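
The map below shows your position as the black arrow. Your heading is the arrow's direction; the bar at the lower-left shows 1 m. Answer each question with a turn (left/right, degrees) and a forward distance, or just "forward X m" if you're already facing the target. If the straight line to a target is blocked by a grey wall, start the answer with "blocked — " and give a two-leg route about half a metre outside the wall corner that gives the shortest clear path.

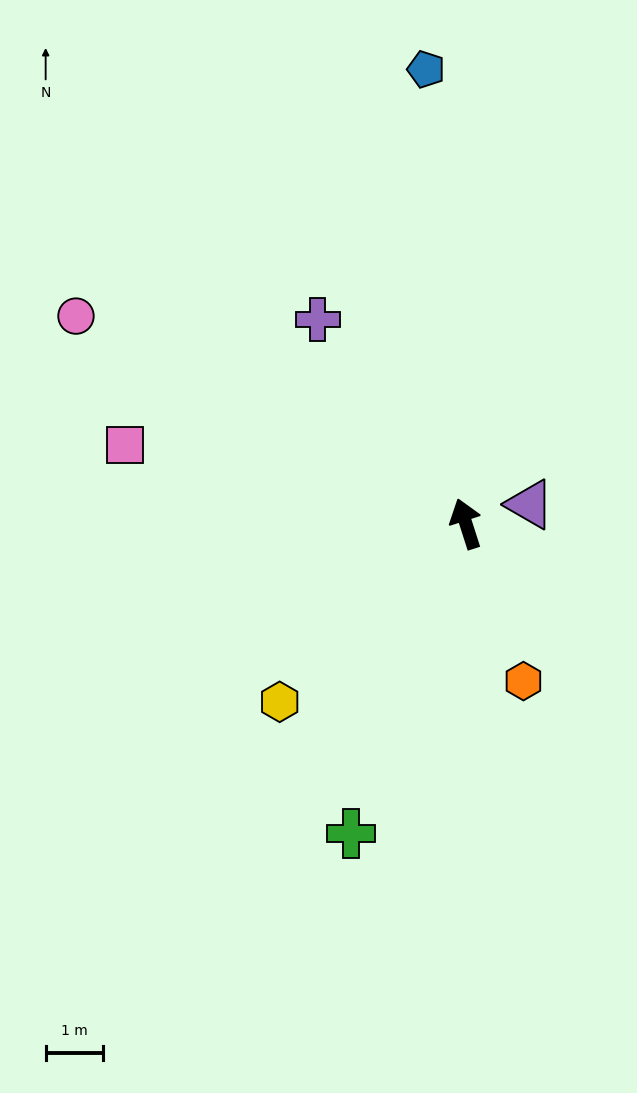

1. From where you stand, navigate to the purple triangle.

turn right 91°, forward 1.2 m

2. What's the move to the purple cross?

turn left 18°, forward 4.4 m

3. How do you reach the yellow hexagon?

turn left 116°, forward 4.5 m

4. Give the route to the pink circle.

turn left 44°, forward 7.7 m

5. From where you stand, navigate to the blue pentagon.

turn right 13°, forward 7.9 m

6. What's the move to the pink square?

turn left 59°, forward 6.1 m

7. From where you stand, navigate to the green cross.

turn left 142°, forward 5.7 m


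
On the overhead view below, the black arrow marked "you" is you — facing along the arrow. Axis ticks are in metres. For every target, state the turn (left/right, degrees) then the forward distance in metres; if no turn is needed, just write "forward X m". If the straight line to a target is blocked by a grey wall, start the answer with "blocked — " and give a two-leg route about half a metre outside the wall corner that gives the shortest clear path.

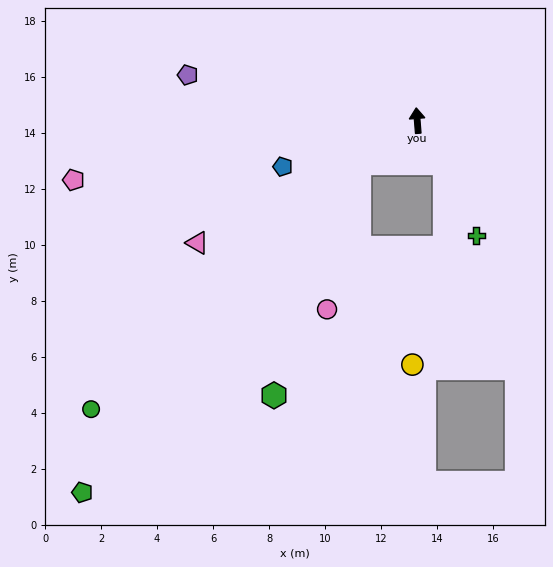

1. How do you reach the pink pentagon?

turn left 95°, forward 12.5 m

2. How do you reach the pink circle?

blocked — turn left 122°, forward 2.6 m, then turn left 41°, forward 5.3 m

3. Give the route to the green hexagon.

blocked — turn left 122°, forward 2.6 m, then turn left 33°, forward 8.8 m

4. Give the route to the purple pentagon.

turn left 74°, forward 8.4 m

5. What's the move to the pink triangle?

turn left 115°, forward 9.0 m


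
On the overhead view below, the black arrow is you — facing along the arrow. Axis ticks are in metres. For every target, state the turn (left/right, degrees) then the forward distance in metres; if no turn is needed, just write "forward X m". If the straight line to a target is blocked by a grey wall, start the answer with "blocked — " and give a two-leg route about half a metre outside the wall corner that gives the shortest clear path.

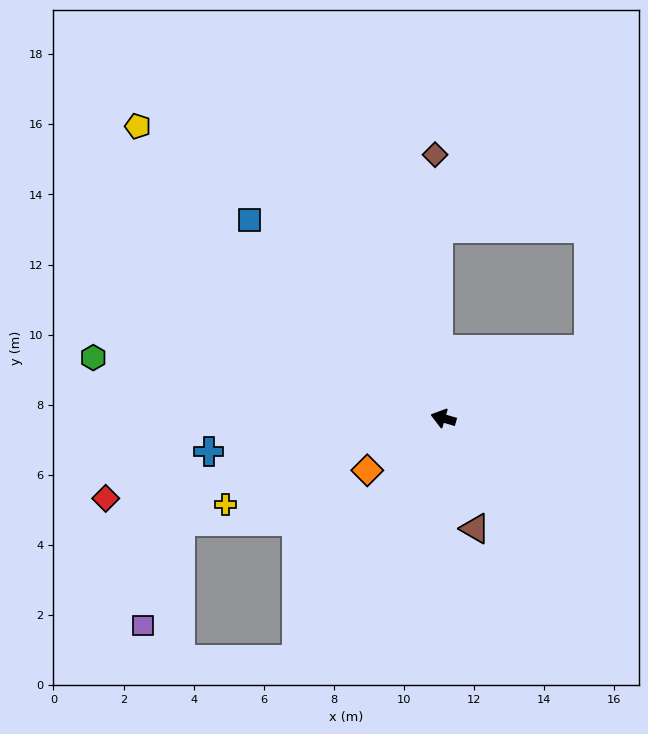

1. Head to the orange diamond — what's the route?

turn left 50°, forward 2.6 m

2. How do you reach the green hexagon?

turn left 6°, forward 10.1 m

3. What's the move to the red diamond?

turn left 30°, forward 9.9 m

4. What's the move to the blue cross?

turn left 24°, forward 6.8 m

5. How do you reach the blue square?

turn right 29°, forward 7.9 m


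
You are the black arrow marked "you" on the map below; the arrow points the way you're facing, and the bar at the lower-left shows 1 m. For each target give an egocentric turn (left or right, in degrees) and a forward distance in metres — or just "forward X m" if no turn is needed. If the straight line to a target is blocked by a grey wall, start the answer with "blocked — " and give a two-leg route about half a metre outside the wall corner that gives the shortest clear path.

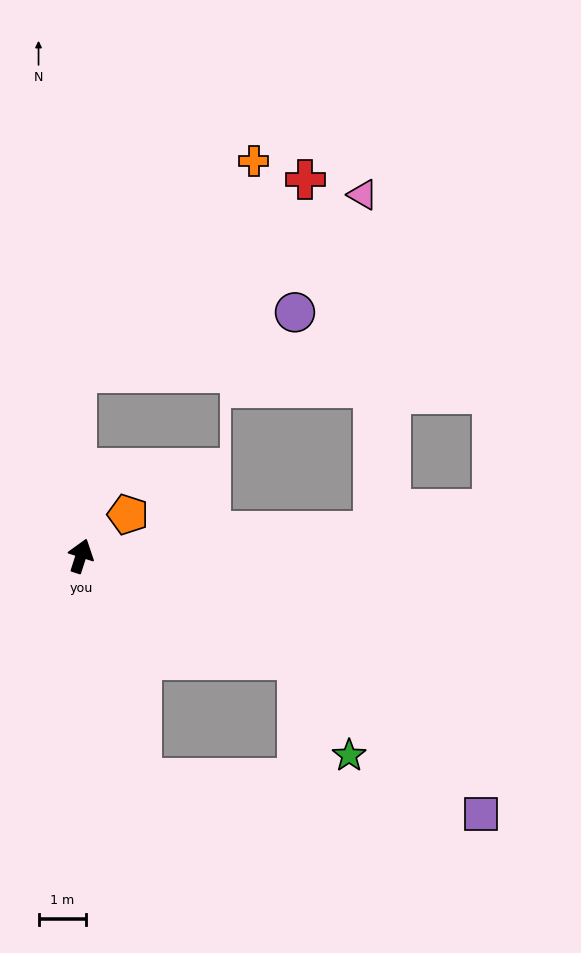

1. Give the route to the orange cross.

blocked — turn left 19°, forward 3.9 m, then turn right 41°, forward 5.8 m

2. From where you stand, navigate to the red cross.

blocked — turn left 19°, forward 3.9 m, then turn right 51°, forward 6.3 m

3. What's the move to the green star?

blocked — turn right 98°, forward 5.1 m, then turn right 36°, forward 2.3 m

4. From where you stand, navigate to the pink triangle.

blocked — turn left 19°, forward 3.9 m, then turn right 59°, forward 7.1 m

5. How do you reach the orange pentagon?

turn right 31°, forward 1.3 m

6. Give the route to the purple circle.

blocked — turn left 19°, forward 3.9 m, then turn right 76°, forward 4.8 m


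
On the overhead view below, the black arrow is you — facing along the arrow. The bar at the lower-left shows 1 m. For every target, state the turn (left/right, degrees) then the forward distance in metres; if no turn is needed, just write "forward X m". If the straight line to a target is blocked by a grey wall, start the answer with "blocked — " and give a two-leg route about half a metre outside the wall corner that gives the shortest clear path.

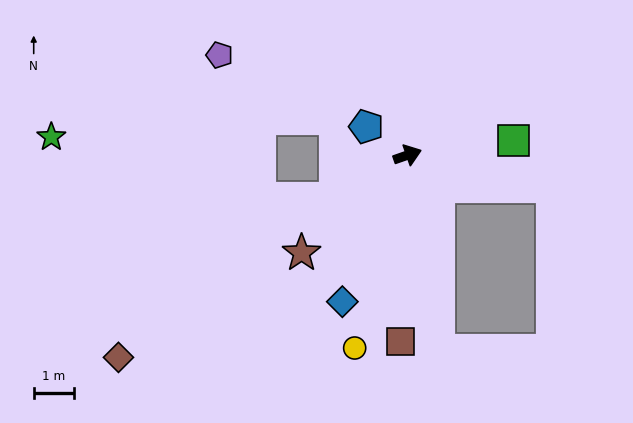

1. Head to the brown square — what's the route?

turn right 111°, forward 4.6 m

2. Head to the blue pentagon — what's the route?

turn left 126°, forward 1.2 m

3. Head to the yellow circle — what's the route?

turn right 125°, forward 5.0 m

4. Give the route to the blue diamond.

turn right 133°, forward 4.0 m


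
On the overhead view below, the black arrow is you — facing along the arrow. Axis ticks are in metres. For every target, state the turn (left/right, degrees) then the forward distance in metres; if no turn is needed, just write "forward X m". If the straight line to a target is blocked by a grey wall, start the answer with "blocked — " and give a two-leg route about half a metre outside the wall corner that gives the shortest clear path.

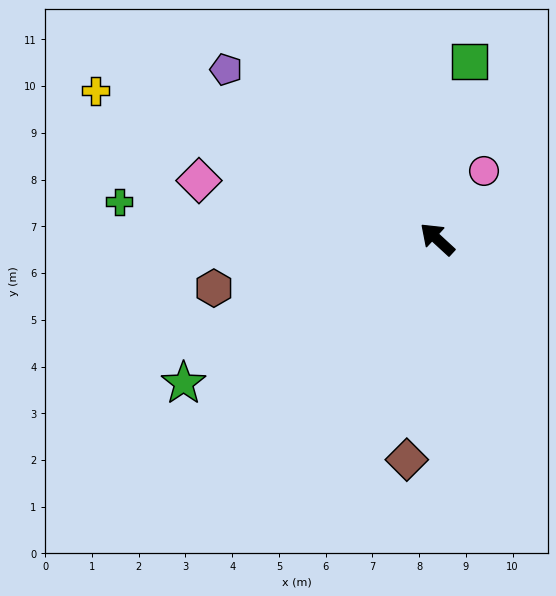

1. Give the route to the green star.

turn left 72°, forward 6.2 m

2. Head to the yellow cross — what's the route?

turn left 19°, forward 8.0 m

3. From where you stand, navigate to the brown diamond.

turn left 125°, forward 4.8 m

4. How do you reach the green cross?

turn left 36°, forward 6.8 m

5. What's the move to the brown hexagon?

turn left 55°, forward 4.9 m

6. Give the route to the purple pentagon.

turn left 4°, forward 5.8 m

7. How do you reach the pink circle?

turn right 82°, forward 1.8 m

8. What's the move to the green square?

turn right 58°, forward 3.9 m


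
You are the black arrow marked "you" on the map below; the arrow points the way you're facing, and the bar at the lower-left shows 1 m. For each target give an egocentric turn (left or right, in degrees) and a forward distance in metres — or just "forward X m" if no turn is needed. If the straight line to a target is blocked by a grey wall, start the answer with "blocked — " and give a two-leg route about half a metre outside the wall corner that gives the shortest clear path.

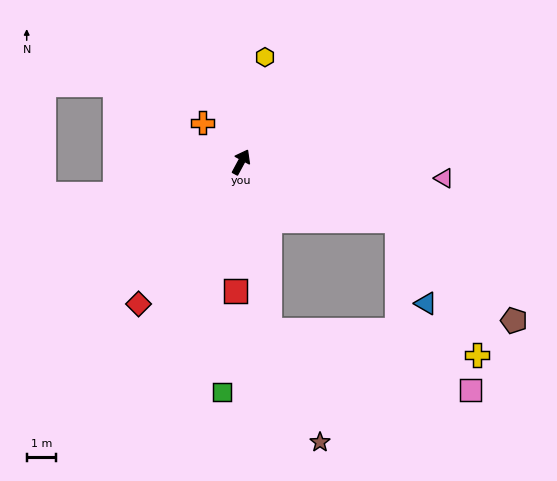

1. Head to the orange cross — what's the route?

turn left 73°, forward 1.9 m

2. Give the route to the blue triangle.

blocked — turn right 82°, forward 5.6 m, then turn right 51°, forward 3.0 m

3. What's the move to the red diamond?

turn left 172°, forward 5.9 m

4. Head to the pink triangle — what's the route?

turn right 66°, forward 6.9 m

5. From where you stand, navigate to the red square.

turn right 154°, forward 4.4 m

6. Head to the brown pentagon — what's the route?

blocked — turn right 82°, forward 5.6 m, then turn right 20°, forward 5.2 m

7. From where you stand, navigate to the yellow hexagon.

turn left 16°, forward 3.6 m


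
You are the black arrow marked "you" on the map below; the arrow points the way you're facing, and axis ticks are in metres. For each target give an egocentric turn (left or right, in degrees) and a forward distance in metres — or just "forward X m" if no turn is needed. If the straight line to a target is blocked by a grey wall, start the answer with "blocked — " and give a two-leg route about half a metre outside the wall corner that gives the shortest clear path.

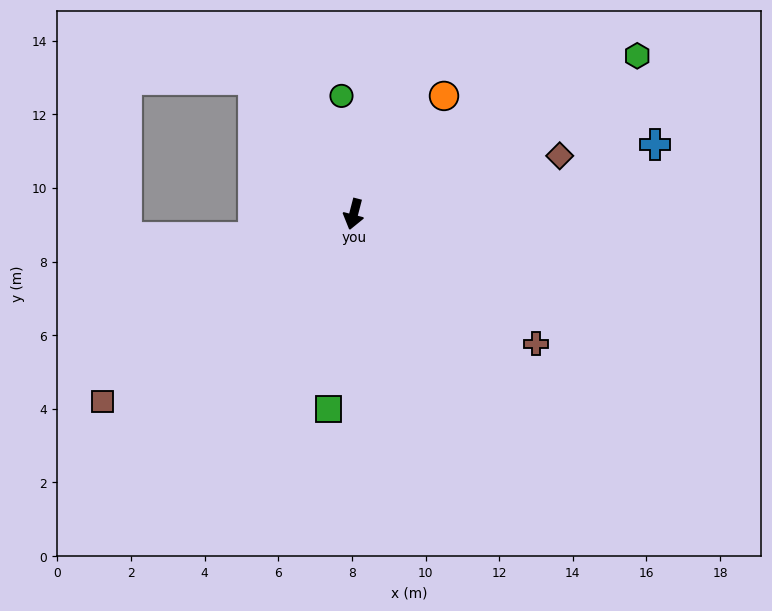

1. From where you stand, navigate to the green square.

turn left 7°, forward 5.3 m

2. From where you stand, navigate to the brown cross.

turn left 69°, forward 6.1 m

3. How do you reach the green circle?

turn right 160°, forward 3.2 m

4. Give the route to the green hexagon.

turn left 134°, forward 8.8 m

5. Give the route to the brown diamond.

turn left 120°, forward 5.8 m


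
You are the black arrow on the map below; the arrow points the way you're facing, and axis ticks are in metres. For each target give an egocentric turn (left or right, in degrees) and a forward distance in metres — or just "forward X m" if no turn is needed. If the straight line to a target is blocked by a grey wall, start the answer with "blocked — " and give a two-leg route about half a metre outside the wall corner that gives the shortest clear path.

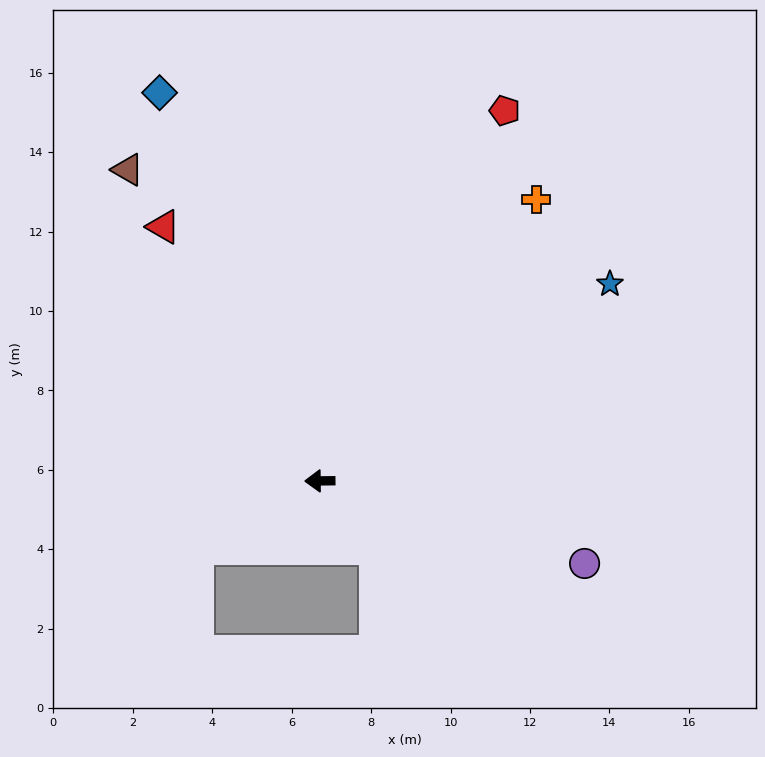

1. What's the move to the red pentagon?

turn right 117°, forward 10.4 m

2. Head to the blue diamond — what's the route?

turn right 68°, forward 10.6 m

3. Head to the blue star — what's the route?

turn right 146°, forward 8.8 m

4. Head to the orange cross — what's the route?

turn right 128°, forward 8.9 m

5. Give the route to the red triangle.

turn right 59°, forward 7.5 m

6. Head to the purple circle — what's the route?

turn left 162°, forward 7.0 m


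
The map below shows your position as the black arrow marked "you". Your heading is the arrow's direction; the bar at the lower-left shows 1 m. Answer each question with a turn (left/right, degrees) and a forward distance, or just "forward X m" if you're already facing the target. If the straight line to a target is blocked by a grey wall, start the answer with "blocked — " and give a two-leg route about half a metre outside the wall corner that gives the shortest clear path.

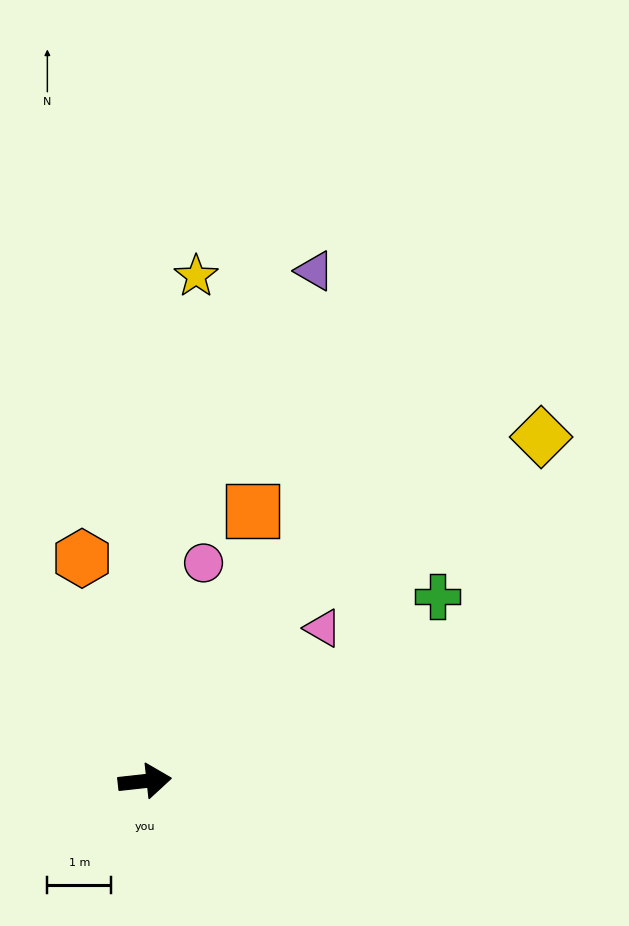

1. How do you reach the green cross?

turn left 26°, forward 5.4 m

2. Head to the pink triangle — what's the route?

turn left 34°, forward 3.7 m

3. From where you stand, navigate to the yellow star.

turn left 78°, forward 7.9 m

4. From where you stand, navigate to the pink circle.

turn left 69°, forward 3.5 m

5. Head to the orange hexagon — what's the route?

turn left 99°, forward 3.6 m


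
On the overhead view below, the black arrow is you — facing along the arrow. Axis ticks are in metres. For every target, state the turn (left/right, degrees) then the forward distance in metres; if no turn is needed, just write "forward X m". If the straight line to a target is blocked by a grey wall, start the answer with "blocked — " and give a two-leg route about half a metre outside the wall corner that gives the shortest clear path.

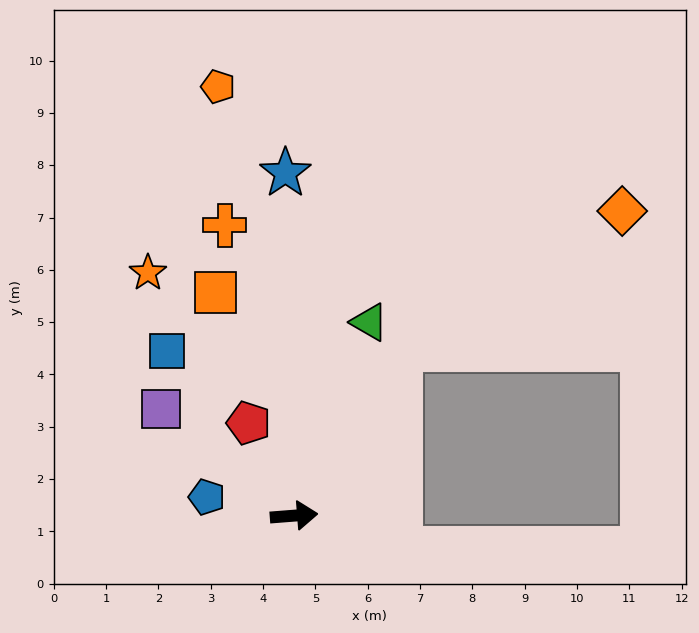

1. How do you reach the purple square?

turn left 137°, forward 3.3 m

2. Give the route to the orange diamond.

blocked — turn left 53°, forward 3.8 m, then turn right 26°, forward 5.0 m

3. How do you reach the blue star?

turn left 87°, forward 6.6 m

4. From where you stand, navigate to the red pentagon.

turn left 112°, forward 2.0 m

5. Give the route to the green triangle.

turn left 64°, forward 4.0 m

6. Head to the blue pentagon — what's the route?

turn left 164°, forward 1.7 m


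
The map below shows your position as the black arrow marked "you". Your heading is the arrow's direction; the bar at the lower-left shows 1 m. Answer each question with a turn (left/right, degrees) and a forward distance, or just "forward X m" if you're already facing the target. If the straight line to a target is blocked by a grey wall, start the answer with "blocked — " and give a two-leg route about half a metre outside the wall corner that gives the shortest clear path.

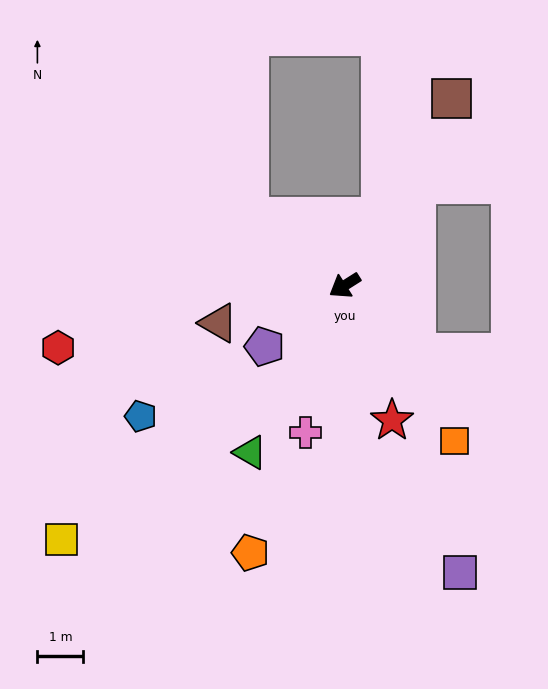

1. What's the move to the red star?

turn left 77°, forward 3.1 m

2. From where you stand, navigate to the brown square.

turn right 152°, forward 4.7 m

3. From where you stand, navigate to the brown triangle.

turn right 16°, forward 2.9 m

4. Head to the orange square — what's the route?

turn left 93°, forward 4.1 m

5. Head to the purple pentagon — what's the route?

turn left 5°, forward 2.2 m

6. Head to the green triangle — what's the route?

turn left 28°, forward 4.2 m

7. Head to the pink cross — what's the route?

turn left 43°, forward 3.3 m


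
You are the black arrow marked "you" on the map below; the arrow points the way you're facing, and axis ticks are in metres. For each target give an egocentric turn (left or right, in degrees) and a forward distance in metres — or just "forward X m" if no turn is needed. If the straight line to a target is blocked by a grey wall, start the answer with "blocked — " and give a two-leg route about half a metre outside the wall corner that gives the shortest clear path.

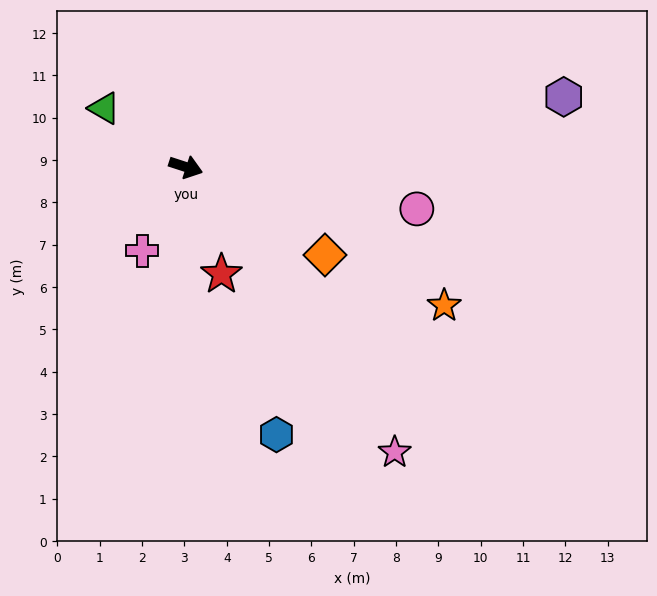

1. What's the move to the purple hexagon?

turn left 29°, forward 9.1 m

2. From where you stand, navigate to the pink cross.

turn right 100°, forward 2.2 m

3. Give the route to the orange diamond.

turn right 14°, forward 3.9 m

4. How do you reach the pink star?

turn right 36°, forward 8.3 m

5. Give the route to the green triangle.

turn left 162°, forward 2.4 m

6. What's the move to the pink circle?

turn left 8°, forward 5.5 m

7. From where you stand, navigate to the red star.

turn right 54°, forward 2.7 m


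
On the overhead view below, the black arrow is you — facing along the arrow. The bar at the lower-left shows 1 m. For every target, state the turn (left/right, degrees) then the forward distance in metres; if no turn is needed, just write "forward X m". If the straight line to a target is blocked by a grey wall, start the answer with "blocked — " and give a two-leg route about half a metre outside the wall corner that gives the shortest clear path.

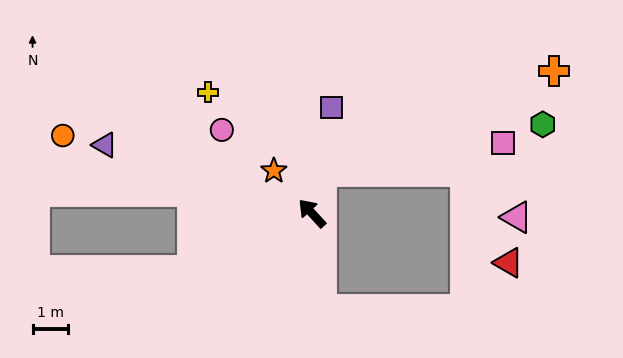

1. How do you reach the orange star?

forward 1.6 m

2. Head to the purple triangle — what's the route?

turn left 29°, forward 6.1 m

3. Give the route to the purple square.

turn right 53°, forward 3.0 m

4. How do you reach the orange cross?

blocked — turn right 56°, forward 1.2 m, then turn right 53°, forward 7.1 m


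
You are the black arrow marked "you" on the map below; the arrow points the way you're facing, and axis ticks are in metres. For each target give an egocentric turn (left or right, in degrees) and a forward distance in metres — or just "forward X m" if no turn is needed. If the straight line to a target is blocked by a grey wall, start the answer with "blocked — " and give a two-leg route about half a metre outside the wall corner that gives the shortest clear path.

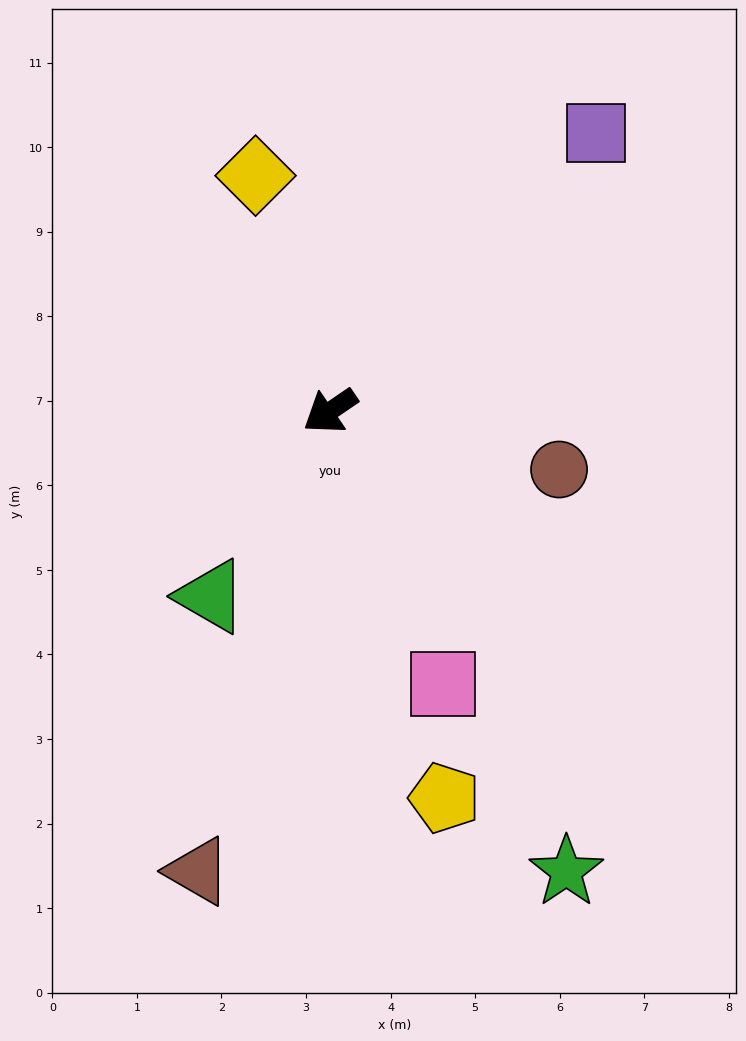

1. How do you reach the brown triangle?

turn left 40°, forward 5.7 m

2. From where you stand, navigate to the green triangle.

turn left 23°, forward 2.6 m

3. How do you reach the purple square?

turn right 168°, forward 4.6 m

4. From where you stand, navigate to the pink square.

turn left 78°, forward 3.5 m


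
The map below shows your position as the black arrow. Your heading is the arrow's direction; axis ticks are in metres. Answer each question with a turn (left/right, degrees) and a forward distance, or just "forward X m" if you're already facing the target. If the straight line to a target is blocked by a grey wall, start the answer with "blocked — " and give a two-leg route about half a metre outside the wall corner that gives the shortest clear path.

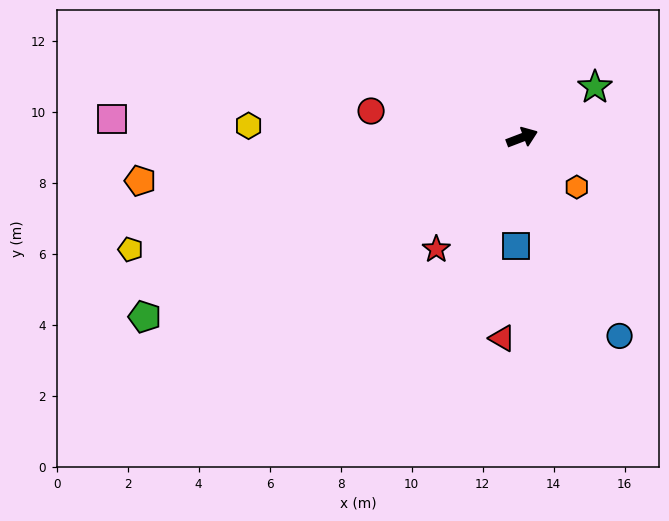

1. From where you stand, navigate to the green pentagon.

turn right 175°, forward 11.8 m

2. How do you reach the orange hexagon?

turn right 63°, forward 2.1 m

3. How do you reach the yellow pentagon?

turn left 175°, forward 11.5 m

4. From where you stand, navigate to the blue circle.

turn right 85°, forward 6.2 m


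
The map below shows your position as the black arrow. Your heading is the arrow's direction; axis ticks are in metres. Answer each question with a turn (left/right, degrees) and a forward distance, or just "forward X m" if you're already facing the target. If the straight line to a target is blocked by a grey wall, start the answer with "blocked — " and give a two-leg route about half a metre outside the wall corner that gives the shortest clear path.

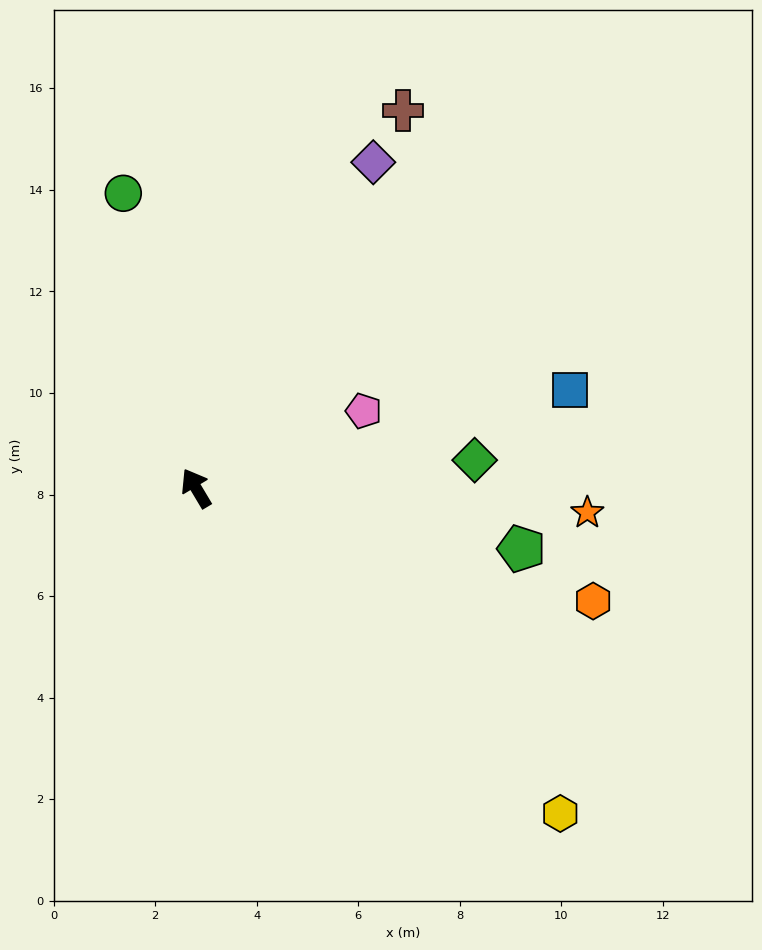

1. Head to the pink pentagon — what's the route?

turn right 96°, forward 3.6 m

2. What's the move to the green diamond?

turn right 115°, forward 5.5 m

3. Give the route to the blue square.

turn right 106°, forward 7.6 m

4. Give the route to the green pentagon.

turn right 131°, forward 6.5 m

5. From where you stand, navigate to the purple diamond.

turn right 59°, forward 7.3 m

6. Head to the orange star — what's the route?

turn right 124°, forward 7.7 m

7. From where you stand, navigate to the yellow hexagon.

turn right 163°, forward 9.6 m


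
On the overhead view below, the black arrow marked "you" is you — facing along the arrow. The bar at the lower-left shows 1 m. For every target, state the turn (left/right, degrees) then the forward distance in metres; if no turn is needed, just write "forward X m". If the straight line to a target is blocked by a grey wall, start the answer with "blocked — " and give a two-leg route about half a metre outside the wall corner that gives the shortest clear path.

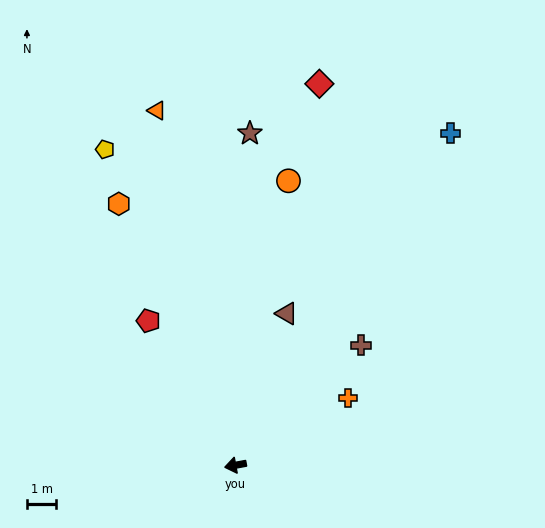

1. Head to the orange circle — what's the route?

turn right 111°, forward 9.8 m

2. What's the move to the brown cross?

turn right 147°, forward 5.9 m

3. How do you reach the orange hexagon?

turn right 76°, forward 9.7 m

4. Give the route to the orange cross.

turn right 160°, forward 4.4 m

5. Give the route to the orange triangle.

turn right 88°, forward 12.3 m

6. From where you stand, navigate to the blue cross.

turn right 133°, forward 13.4 m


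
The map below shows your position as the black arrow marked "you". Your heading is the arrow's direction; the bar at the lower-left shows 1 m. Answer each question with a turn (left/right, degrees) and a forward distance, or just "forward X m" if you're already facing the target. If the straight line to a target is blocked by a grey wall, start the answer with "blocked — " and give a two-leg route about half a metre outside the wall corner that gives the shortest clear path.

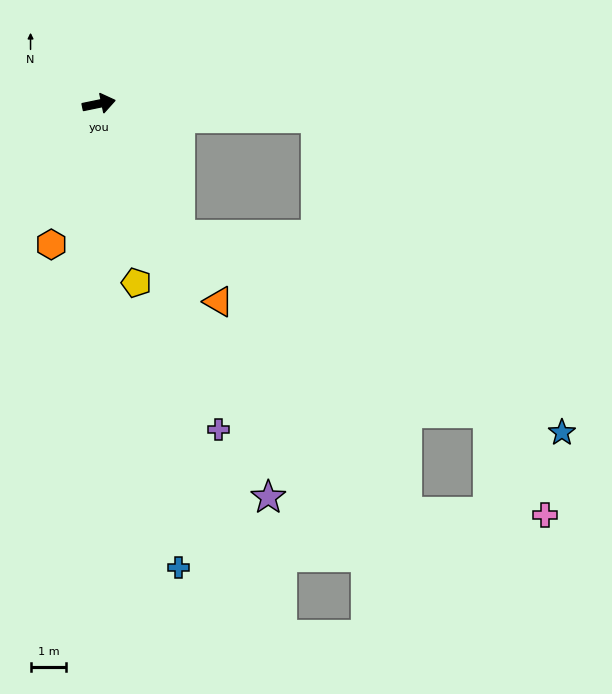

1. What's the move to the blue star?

blocked — turn right 70°, forward 4.3 m, then turn left 31°, forward 12.0 m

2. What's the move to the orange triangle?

turn right 71°, forward 6.5 m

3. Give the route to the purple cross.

turn right 82°, forward 9.7 m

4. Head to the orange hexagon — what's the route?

turn right 120°, forward 4.1 m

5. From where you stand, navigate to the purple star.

turn right 78°, forward 12.0 m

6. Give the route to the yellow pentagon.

turn right 90°, forward 5.1 m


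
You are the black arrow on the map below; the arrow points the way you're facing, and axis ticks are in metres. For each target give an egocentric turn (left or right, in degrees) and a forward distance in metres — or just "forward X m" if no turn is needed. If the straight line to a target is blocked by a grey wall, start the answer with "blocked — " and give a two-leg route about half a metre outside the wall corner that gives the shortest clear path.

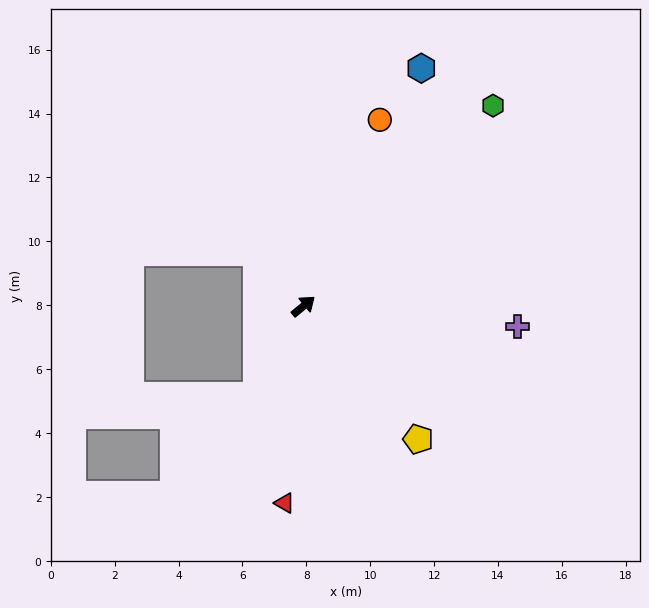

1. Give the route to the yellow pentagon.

turn right 89°, forward 5.5 m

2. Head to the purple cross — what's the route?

turn right 45°, forward 6.7 m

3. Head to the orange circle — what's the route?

turn left 28°, forward 6.3 m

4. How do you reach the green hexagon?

turn left 7°, forward 8.6 m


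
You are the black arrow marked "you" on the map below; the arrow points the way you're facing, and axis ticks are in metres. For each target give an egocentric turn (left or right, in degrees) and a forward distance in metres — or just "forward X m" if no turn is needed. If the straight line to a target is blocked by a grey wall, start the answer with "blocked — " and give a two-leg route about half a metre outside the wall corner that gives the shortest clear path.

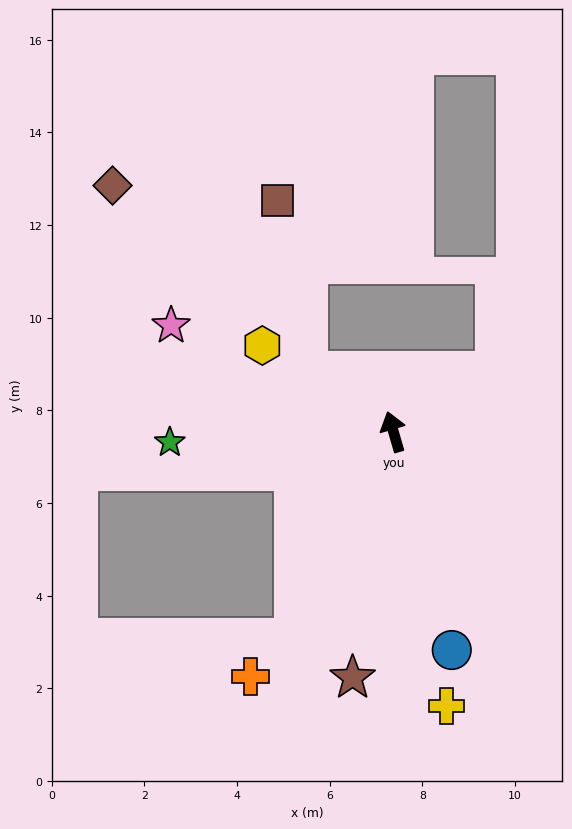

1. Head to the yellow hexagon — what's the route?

turn left 40°, forward 3.4 m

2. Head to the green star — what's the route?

turn left 76°, forward 4.8 m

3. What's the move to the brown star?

turn left 154°, forward 5.4 m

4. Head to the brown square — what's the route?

blocked — turn left 38°, forward 2.3 m, then turn right 44°, forward 3.7 m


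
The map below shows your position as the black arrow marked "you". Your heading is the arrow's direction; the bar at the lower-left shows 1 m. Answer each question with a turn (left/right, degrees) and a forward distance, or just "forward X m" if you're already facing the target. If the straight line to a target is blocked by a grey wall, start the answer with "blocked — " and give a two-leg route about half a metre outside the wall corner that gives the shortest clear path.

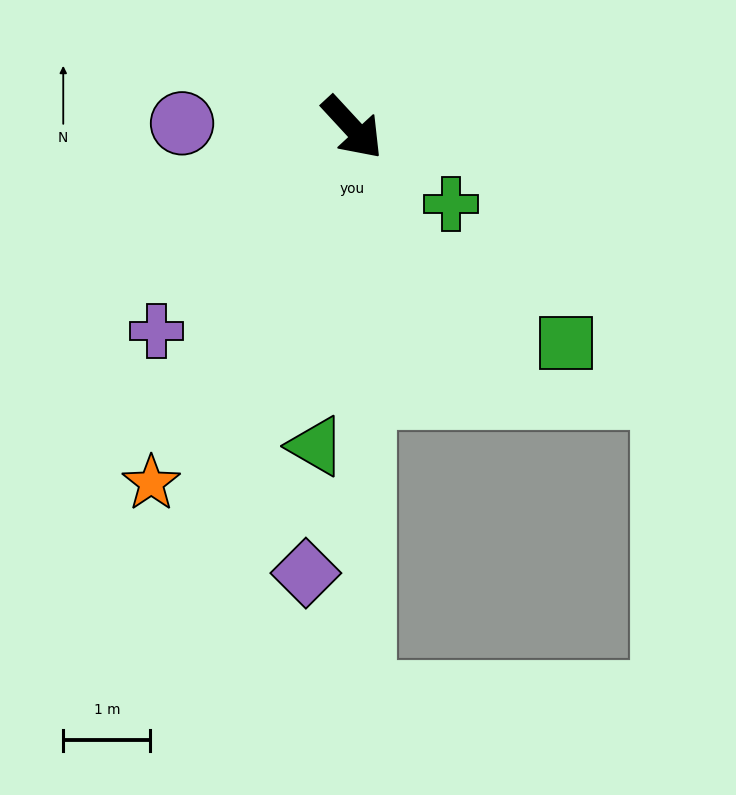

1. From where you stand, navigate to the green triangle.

turn right 49°, forward 3.7 m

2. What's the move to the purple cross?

turn right 87°, forward 3.2 m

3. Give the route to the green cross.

turn left 9°, forward 1.4 m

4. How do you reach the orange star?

turn right 72°, forward 4.7 m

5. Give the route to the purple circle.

turn right 134°, forward 2.0 m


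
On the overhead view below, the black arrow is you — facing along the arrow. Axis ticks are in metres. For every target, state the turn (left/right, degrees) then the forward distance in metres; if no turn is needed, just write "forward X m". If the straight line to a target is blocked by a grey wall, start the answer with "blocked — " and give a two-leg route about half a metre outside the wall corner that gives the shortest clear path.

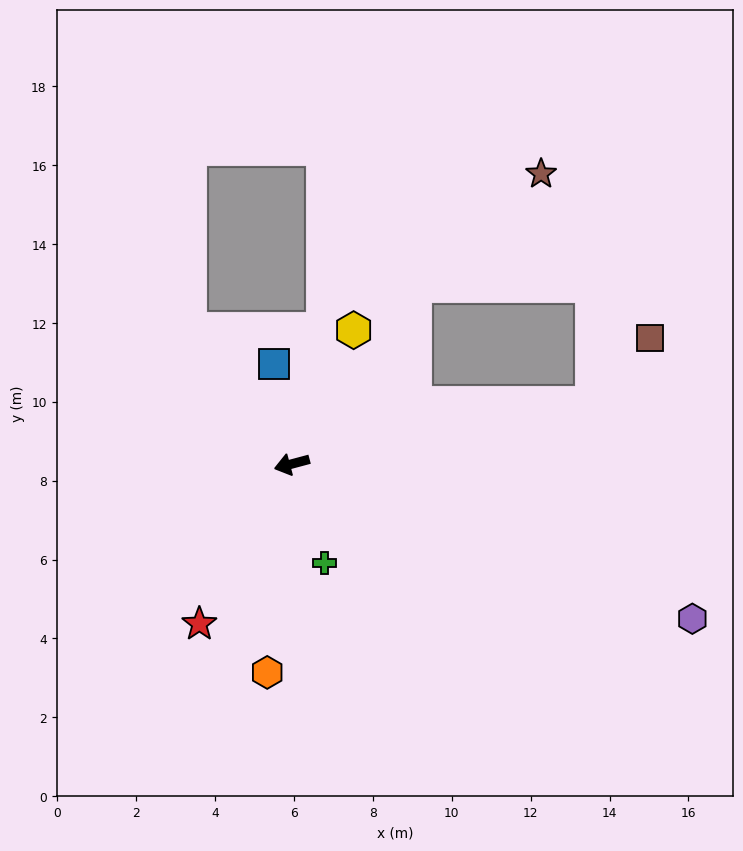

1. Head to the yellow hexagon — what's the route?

turn right 130°, forward 3.7 m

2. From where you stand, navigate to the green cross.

turn left 93°, forward 2.6 m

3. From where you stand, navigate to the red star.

turn left 45°, forward 4.7 m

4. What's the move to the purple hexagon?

turn left 144°, forward 10.9 m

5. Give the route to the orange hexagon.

turn left 68°, forward 5.3 m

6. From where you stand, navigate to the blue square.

turn right 95°, forward 2.6 m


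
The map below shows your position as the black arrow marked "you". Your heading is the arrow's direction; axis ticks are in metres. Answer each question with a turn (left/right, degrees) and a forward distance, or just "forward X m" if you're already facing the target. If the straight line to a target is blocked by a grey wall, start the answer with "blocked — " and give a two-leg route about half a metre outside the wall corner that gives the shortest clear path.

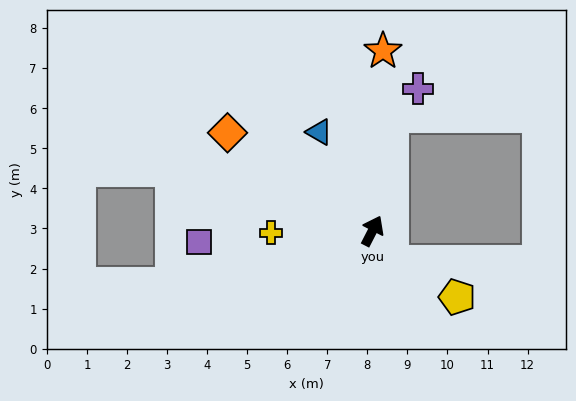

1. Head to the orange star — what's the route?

turn left 24°, forward 4.5 m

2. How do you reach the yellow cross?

turn left 118°, forward 2.5 m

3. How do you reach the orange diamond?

turn left 83°, forward 4.4 m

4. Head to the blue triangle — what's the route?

turn left 56°, forward 2.8 m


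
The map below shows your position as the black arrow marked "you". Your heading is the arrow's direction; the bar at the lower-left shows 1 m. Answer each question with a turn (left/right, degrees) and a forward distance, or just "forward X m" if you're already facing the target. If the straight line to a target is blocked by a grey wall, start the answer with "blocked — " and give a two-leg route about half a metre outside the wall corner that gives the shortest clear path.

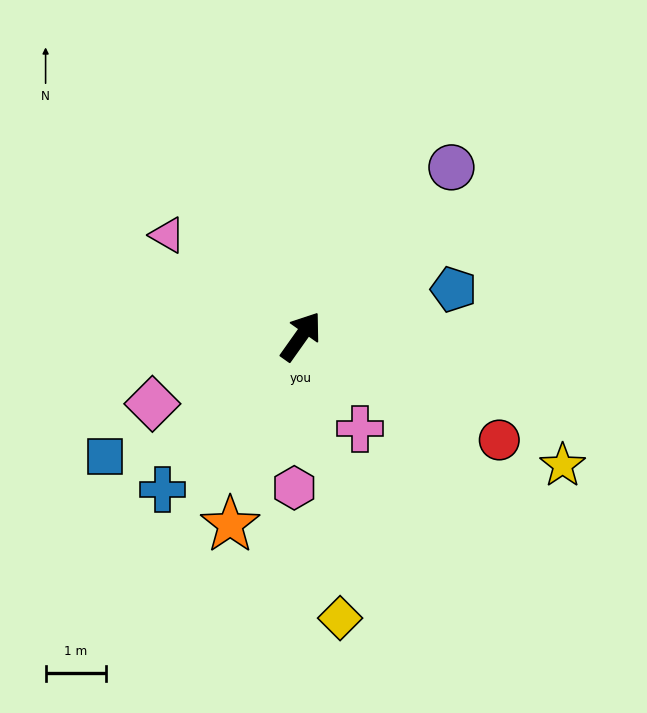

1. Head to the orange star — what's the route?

turn right 165°, forward 3.4 m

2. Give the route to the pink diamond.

turn left 150°, forward 2.7 m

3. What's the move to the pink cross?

turn right 112°, forward 1.8 m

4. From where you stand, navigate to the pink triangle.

turn left 88°, forward 2.8 m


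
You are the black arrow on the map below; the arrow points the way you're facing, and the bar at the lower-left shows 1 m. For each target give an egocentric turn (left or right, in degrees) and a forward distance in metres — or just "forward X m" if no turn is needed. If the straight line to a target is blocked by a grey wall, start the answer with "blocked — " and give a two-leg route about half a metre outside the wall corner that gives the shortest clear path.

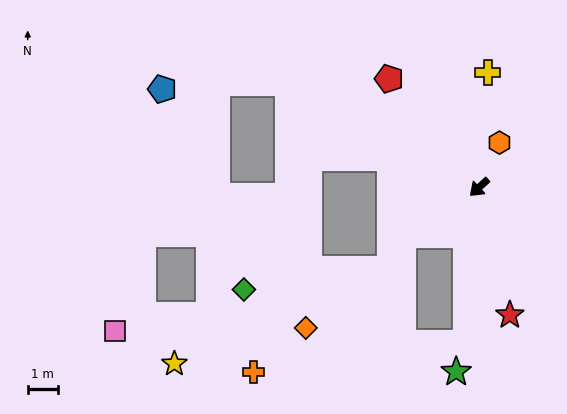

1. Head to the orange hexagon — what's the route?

turn right 157°, forward 1.6 m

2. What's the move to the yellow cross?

turn right 137°, forward 3.8 m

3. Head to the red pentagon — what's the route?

turn right 93°, forward 4.7 m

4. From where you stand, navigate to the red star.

turn left 61°, forward 4.3 m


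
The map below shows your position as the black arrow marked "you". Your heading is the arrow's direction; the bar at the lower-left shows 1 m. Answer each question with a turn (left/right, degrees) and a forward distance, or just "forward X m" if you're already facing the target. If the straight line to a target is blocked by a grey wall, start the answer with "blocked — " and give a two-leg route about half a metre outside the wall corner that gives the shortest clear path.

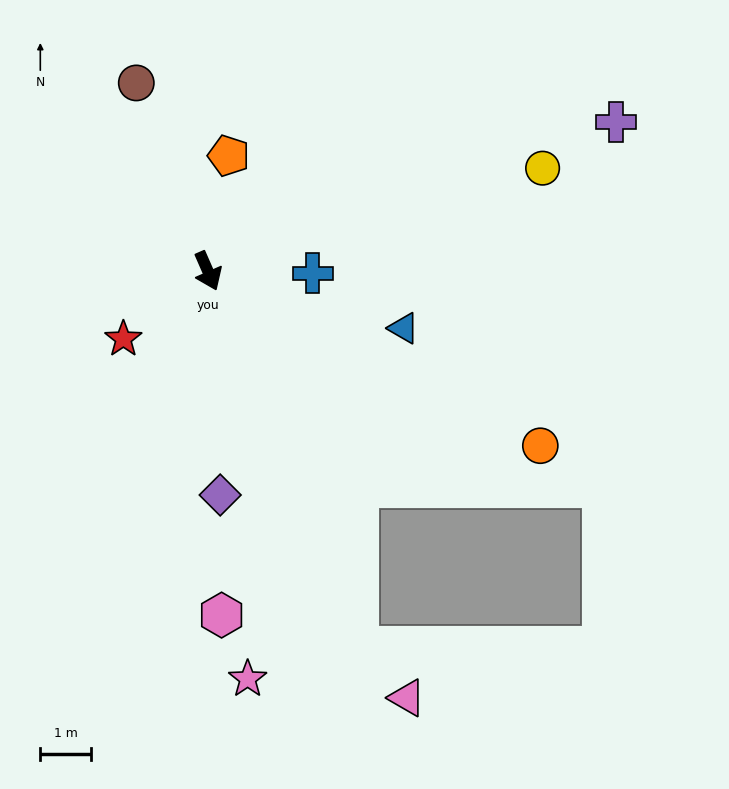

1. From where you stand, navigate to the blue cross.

turn left 65°, forward 2.1 m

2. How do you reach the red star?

turn right 75°, forward 2.1 m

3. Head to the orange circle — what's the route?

turn left 39°, forward 7.4 m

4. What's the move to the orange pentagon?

turn left 146°, forward 2.3 m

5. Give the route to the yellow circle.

turn left 83°, forward 6.9 m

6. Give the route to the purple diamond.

turn right 20°, forward 4.4 m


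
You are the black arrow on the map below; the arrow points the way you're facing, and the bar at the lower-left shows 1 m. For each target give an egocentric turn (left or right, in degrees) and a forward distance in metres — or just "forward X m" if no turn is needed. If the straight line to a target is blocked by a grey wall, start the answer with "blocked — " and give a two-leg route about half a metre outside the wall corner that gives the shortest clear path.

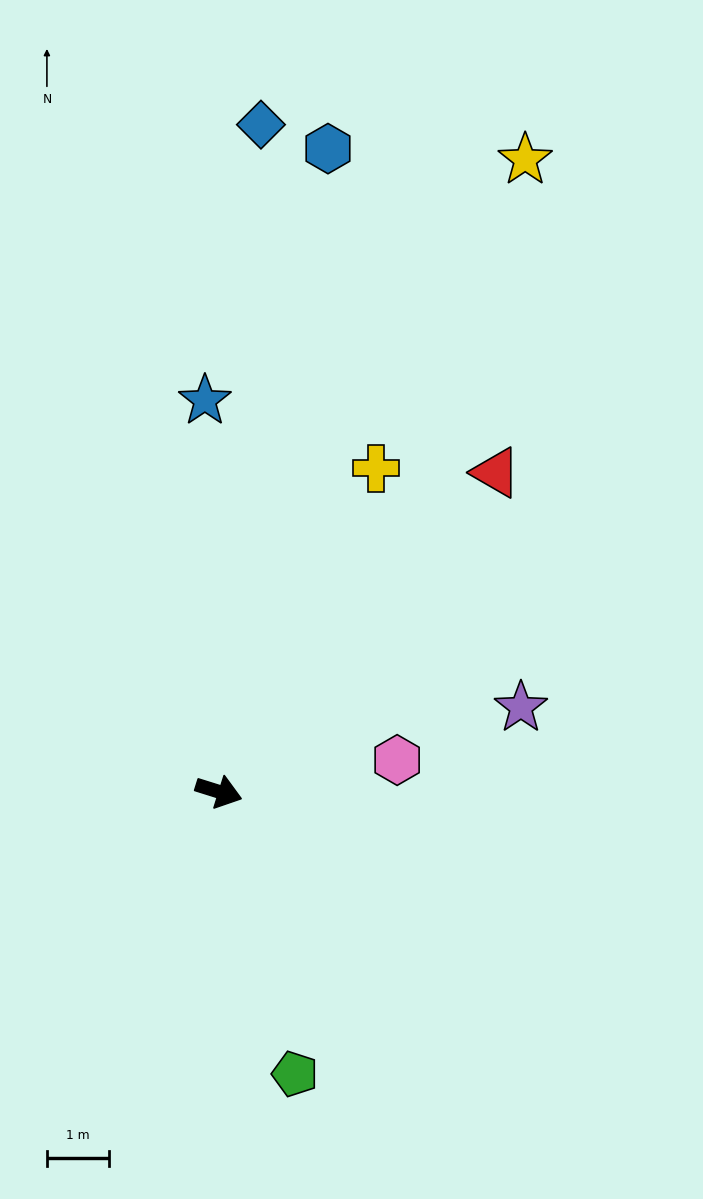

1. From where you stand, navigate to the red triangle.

turn left 66°, forward 6.8 m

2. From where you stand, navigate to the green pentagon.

turn right 57°, forward 4.7 m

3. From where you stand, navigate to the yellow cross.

turn left 82°, forward 5.8 m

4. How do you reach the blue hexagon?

turn left 98°, forward 10.5 m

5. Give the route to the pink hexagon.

turn left 27°, forward 2.9 m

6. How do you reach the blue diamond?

turn left 104°, forward 10.8 m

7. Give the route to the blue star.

turn left 109°, forward 6.3 m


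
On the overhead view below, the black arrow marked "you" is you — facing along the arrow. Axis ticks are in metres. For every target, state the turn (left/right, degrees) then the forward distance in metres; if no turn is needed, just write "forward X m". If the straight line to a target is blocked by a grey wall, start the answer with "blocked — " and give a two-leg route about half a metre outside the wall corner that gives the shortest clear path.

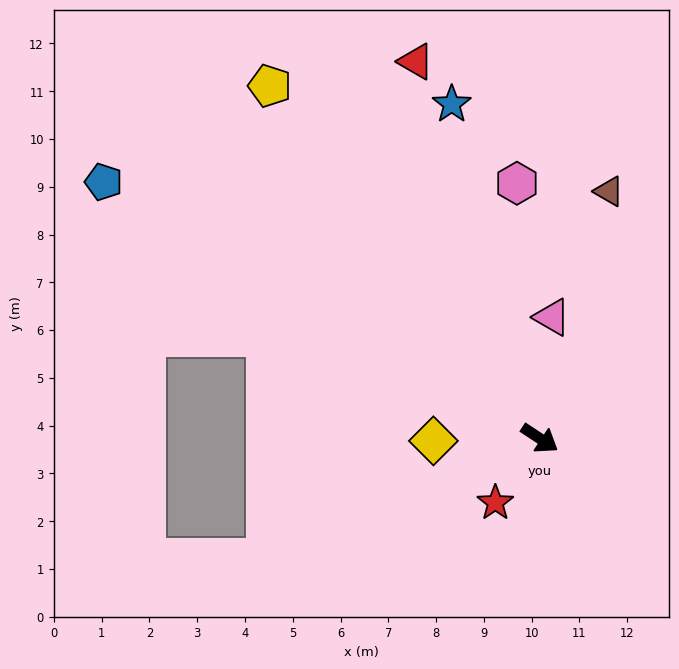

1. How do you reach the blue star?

turn left 138°, forward 7.2 m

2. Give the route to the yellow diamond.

turn right 145°, forward 2.2 m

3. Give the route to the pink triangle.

turn left 118°, forward 2.5 m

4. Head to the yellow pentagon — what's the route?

turn left 161°, forward 9.3 m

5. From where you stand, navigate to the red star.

turn right 91°, forward 1.6 m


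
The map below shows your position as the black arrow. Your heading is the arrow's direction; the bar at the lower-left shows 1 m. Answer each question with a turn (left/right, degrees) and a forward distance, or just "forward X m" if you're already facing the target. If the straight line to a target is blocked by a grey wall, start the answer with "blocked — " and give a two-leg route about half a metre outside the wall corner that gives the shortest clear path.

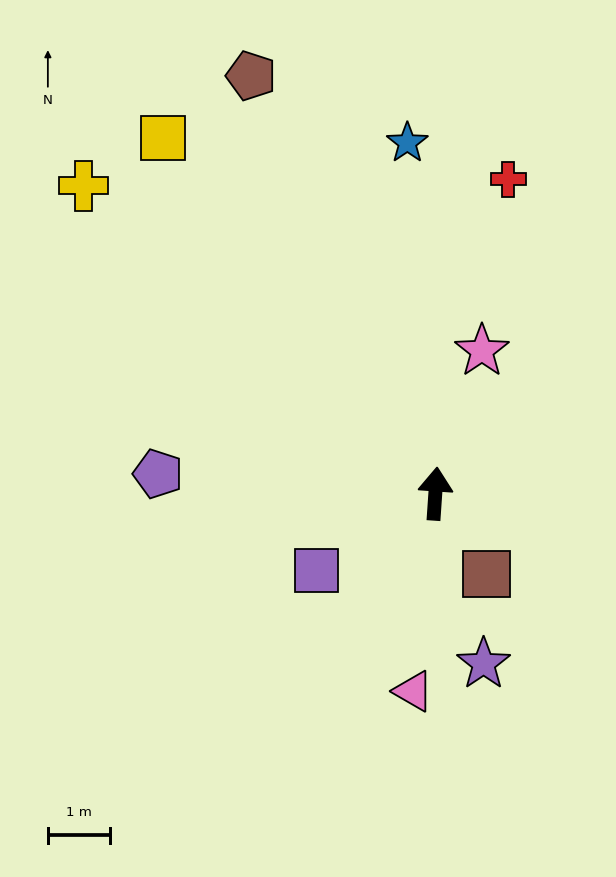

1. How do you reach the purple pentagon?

turn left 90°, forward 4.5 m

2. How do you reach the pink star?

turn right 14°, forward 2.4 m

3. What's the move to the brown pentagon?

turn left 28°, forward 7.4 m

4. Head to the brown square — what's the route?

turn right 144°, forward 1.5 m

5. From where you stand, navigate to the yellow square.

turn left 41°, forward 7.2 m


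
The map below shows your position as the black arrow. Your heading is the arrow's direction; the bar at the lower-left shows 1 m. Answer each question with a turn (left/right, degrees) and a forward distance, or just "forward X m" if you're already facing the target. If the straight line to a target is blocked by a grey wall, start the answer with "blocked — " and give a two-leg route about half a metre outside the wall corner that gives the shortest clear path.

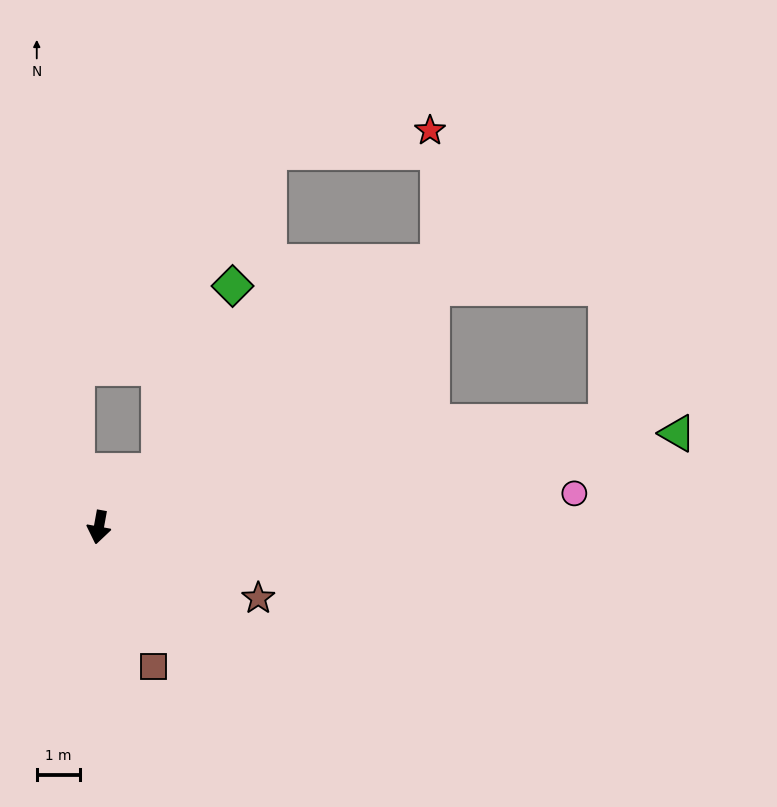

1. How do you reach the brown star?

turn left 76°, forward 4.0 m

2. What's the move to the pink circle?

turn left 104°, forward 11.1 m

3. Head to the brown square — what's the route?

turn left 32°, forward 3.5 m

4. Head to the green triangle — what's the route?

turn left 110°, forward 13.6 m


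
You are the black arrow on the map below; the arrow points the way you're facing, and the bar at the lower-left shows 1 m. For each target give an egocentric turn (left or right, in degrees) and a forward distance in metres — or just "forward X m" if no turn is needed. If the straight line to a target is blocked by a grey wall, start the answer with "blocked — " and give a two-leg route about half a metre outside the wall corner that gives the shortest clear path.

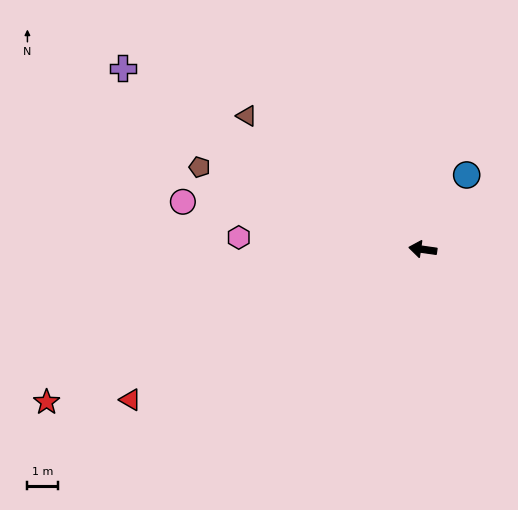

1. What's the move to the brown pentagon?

turn right 12°, forward 7.7 m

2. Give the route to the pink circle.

turn right 3°, forward 7.9 m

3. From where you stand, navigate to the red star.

turn left 30°, forward 13.1 m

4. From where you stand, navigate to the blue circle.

turn right 112°, forward 2.8 m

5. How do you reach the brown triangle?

turn right 29°, forward 7.1 m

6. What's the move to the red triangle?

turn left 35°, forward 10.6 m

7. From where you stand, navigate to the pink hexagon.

turn left 4°, forward 6.0 m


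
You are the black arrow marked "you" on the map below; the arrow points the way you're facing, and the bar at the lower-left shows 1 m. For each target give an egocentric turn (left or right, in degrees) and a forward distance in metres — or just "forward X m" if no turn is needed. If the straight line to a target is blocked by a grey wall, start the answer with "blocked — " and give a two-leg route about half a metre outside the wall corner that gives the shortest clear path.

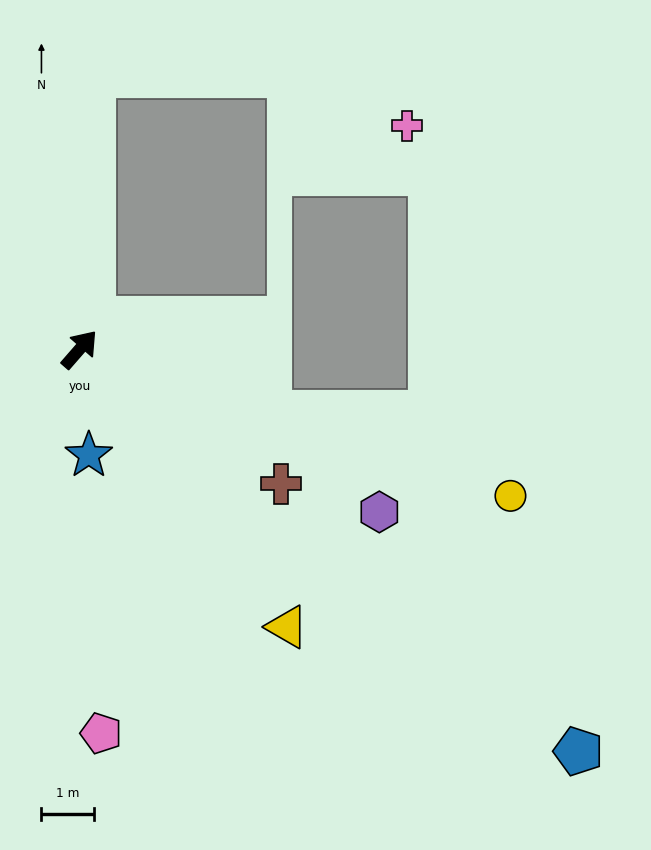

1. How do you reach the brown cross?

turn right 83°, forward 4.6 m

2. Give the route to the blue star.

turn right 134°, forward 2.0 m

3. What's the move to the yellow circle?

turn right 68°, forward 8.6 m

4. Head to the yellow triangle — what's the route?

turn right 102°, forward 6.6 m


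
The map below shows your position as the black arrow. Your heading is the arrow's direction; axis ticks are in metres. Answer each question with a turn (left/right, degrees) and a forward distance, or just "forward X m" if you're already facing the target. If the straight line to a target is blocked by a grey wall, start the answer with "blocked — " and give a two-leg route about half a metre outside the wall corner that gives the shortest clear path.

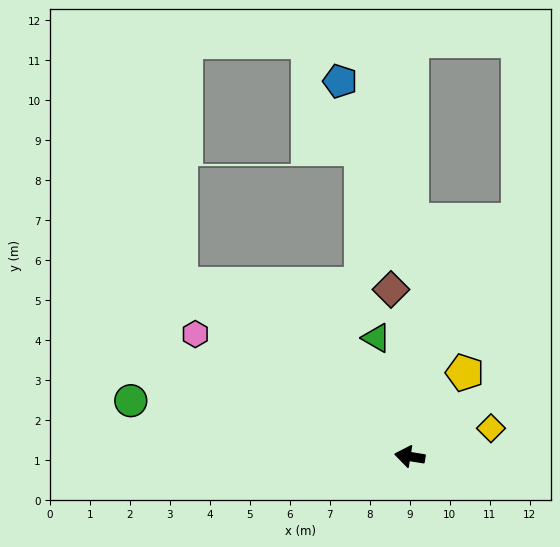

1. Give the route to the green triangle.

turn right 65°, forward 3.1 m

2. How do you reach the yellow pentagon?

turn right 114°, forward 2.5 m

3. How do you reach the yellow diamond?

turn right 152°, forward 2.1 m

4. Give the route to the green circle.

turn right 2°, forward 7.1 m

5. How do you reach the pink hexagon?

turn right 21°, forward 6.2 m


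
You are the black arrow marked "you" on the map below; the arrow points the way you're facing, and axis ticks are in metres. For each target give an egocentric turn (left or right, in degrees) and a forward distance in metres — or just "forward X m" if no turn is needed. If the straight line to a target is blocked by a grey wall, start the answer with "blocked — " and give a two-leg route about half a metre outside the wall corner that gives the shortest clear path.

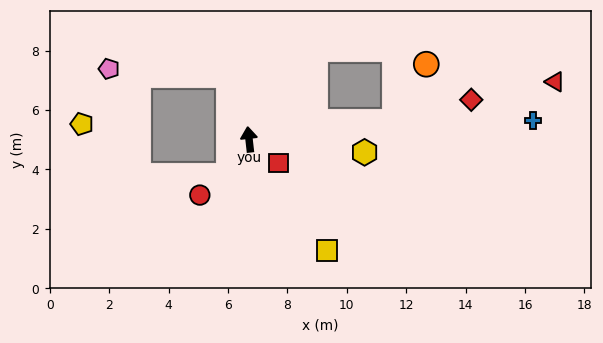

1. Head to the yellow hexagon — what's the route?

turn right 103°, forward 3.9 m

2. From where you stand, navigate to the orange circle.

blocked — turn right 89°, forward 4.9 m, then turn left 54°, forward 2.2 m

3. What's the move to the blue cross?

turn right 93°, forward 9.6 m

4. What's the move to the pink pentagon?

blocked — turn left 12°, forward 2.3 m, then turn left 68°, forward 4.0 m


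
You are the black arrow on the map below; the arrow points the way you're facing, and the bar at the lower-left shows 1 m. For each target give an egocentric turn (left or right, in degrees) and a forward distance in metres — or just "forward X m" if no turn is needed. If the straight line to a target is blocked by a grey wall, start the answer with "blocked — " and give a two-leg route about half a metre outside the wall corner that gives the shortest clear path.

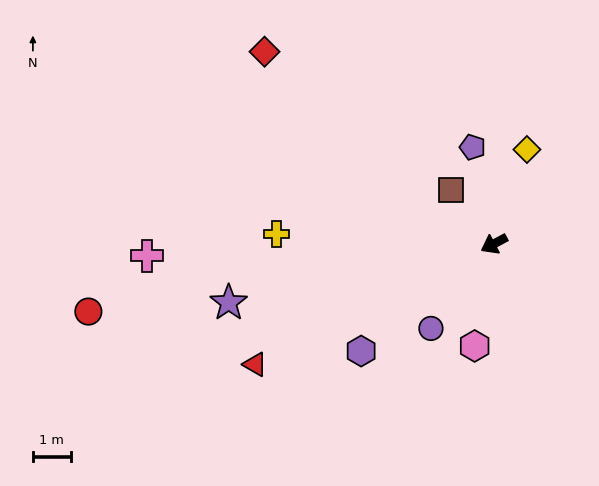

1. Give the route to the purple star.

turn right 16°, forward 7.2 m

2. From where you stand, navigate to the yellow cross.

turn right 31°, forward 5.8 m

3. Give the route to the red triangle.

forward 7.1 m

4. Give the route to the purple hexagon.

turn left 11°, forward 4.5 m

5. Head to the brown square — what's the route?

turn right 79°, forward 1.8 m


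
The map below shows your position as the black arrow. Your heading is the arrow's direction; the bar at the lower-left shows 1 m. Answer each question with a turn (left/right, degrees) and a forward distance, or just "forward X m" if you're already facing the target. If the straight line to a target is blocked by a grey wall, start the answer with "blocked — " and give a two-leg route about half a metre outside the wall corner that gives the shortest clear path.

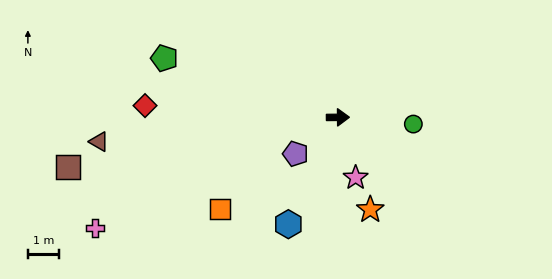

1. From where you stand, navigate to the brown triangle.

turn right 175°, forward 7.6 m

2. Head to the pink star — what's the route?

turn right 74°, forward 2.0 m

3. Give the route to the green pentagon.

turn left 161°, forward 5.8 m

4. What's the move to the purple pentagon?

turn right 140°, forward 1.8 m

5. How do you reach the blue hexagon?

turn right 115°, forward 3.7 m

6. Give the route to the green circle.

turn right 6°, forward 2.4 m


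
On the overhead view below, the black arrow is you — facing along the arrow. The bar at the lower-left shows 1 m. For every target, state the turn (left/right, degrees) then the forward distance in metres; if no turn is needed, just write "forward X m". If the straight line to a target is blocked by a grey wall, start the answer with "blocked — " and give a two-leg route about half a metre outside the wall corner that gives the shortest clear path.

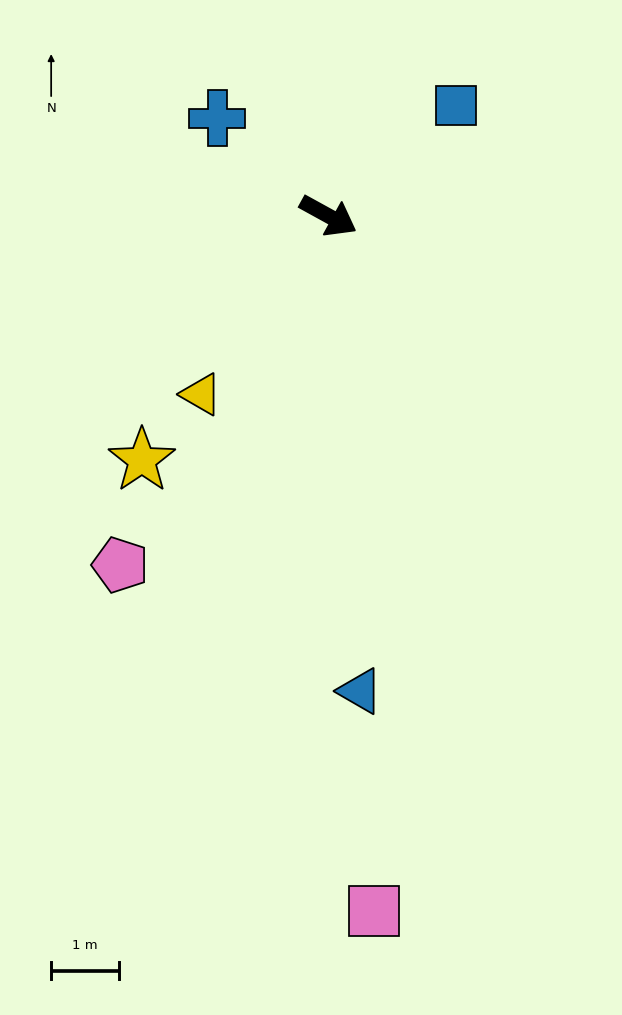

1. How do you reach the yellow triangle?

turn right 97°, forward 3.2 m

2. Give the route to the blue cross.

turn left 168°, forward 2.2 m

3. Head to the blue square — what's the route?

turn left 70°, forward 2.5 m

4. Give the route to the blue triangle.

turn right 57°, forward 7.0 m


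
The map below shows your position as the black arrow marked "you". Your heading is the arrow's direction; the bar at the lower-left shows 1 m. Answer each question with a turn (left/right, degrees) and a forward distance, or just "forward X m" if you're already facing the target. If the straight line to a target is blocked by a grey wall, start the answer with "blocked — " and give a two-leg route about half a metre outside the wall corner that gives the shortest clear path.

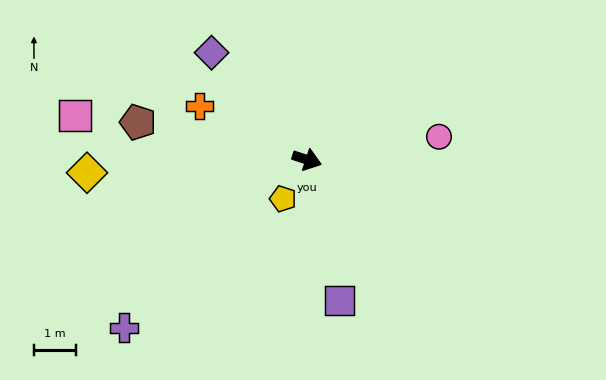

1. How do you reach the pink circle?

turn left 28°, forward 3.2 m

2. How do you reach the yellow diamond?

turn right 158°, forward 5.3 m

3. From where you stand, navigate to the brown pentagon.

turn right 174°, forward 4.2 m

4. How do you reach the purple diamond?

turn left 150°, forward 3.4 m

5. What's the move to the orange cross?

turn left 172°, forward 2.9 m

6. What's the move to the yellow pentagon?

turn right 103°, forward 1.1 m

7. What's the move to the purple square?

turn right 59°, forward 3.5 m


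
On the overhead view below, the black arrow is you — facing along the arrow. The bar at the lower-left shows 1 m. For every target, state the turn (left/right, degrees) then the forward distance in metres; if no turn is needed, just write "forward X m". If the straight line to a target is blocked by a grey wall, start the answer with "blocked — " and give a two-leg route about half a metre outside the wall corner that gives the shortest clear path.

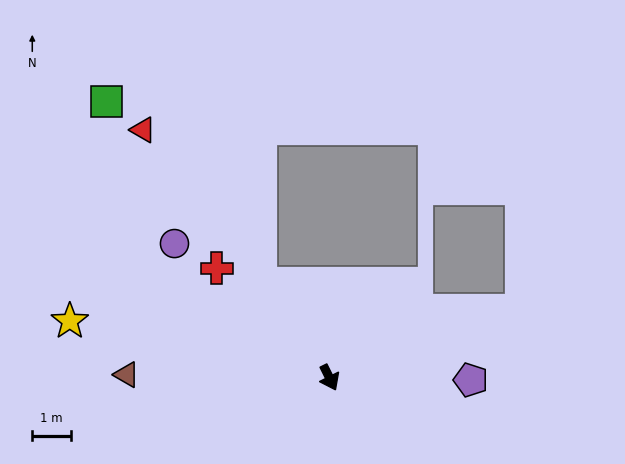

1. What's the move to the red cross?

turn right 161°, forward 4.1 m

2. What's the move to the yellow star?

turn right 129°, forward 6.9 m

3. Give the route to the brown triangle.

turn right 117°, forward 5.3 m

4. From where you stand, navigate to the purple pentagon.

turn left 63°, forward 3.7 m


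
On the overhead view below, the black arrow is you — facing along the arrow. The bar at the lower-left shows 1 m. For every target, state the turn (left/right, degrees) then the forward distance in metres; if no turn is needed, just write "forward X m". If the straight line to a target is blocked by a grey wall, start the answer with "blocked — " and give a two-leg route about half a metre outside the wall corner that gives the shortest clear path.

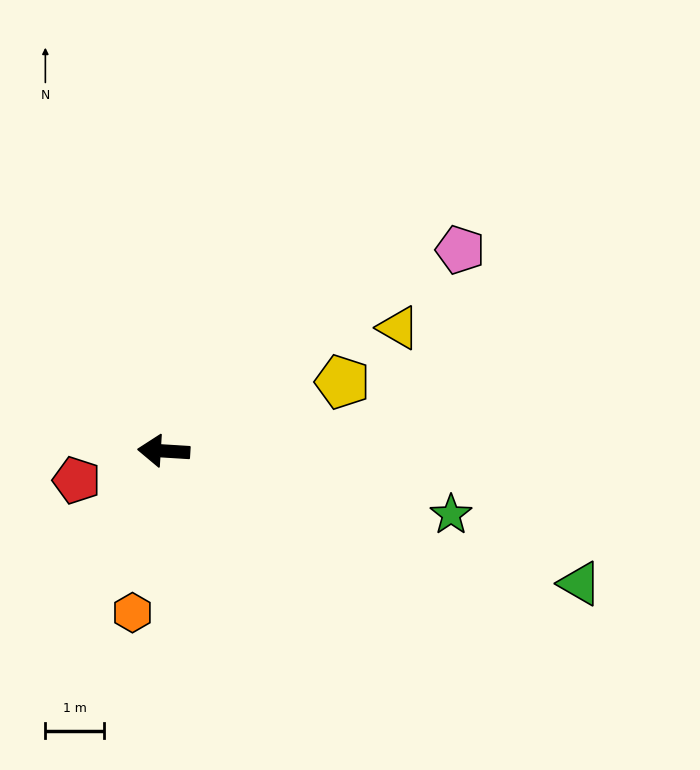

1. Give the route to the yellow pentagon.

turn right 155°, forward 3.2 m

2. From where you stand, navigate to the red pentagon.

turn left 22°, forward 1.6 m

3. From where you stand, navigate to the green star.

turn left 171°, forward 5.0 m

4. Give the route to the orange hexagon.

turn left 83°, forward 2.8 m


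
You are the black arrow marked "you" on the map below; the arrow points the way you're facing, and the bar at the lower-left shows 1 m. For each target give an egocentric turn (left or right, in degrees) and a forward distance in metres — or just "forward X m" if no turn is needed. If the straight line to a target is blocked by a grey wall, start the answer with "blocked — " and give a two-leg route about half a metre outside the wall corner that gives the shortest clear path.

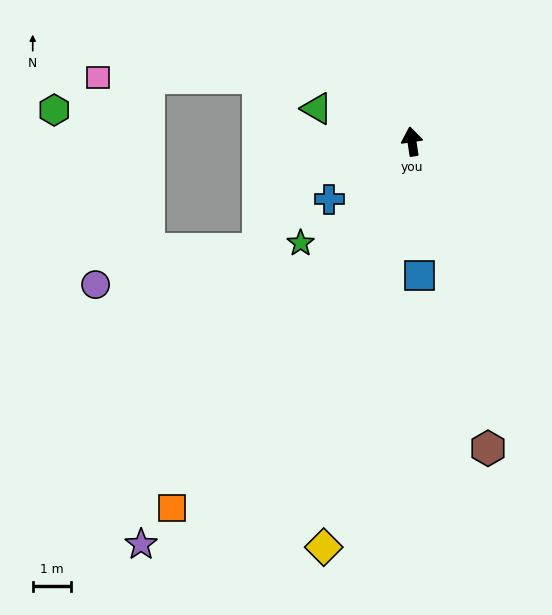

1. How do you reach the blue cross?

turn left 116°, forward 2.6 m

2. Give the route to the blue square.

turn left 175°, forward 3.5 m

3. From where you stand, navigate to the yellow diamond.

turn left 159°, forward 10.8 m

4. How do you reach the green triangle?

turn left 62°, forward 2.6 m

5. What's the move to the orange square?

turn left 138°, forward 11.5 m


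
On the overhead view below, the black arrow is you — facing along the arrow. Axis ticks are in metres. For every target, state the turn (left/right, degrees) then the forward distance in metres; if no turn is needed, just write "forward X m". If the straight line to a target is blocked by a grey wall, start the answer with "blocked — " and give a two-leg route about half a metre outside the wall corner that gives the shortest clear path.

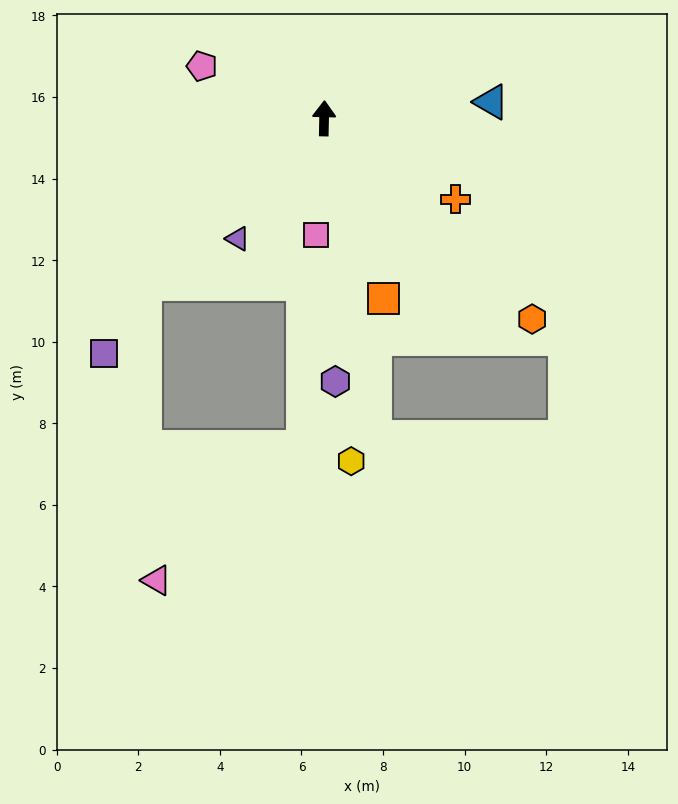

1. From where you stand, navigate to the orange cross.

turn right 120°, forward 3.8 m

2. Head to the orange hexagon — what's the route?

turn right 133°, forward 7.1 m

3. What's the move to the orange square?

turn right 161°, forward 4.7 m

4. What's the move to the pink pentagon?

turn left 68°, forward 3.3 m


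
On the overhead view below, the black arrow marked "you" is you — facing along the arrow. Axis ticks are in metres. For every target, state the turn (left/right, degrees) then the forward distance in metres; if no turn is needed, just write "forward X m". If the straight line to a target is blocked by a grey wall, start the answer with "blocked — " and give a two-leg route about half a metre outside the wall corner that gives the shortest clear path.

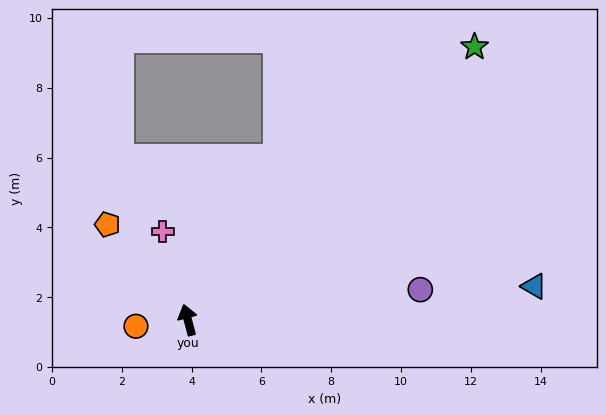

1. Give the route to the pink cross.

forward 2.6 m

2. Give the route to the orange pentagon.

turn left 25°, forward 3.6 m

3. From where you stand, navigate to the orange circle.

turn left 82°, forward 1.5 m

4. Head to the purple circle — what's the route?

turn right 97°, forward 6.7 m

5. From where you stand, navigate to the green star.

turn right 61°, forward 11.3 m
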